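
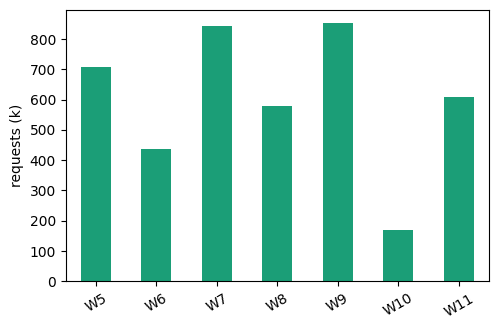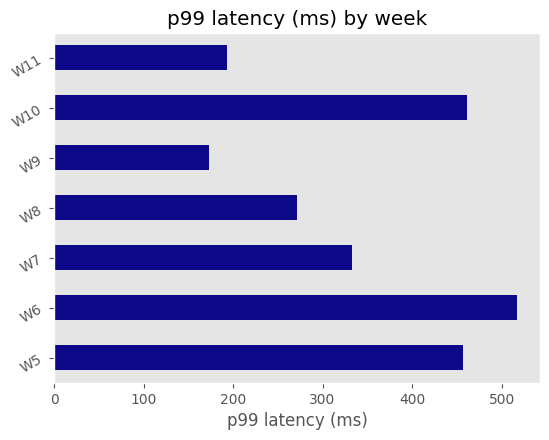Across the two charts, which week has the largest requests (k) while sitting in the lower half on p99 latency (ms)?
Chart 2 median p99 latency (ms) ≈ 350; below-median weeks: W8, W9, W11. Among those, W9 has the highest requests (k) (≈ 900).

W9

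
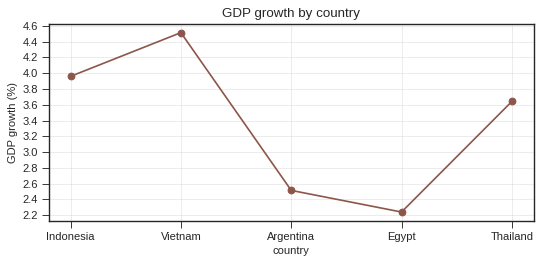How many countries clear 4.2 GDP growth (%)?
Above 4.2: Vietnam.

1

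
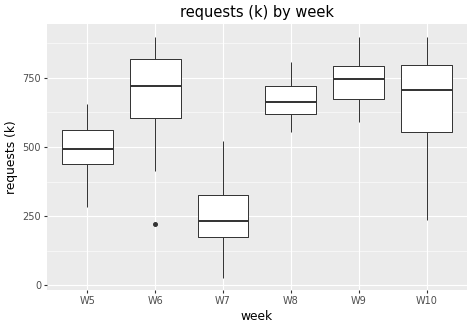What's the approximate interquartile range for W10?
Q3 ≈ 800, Q1 ≈ 550; IQR ≈ 250.

≈ 250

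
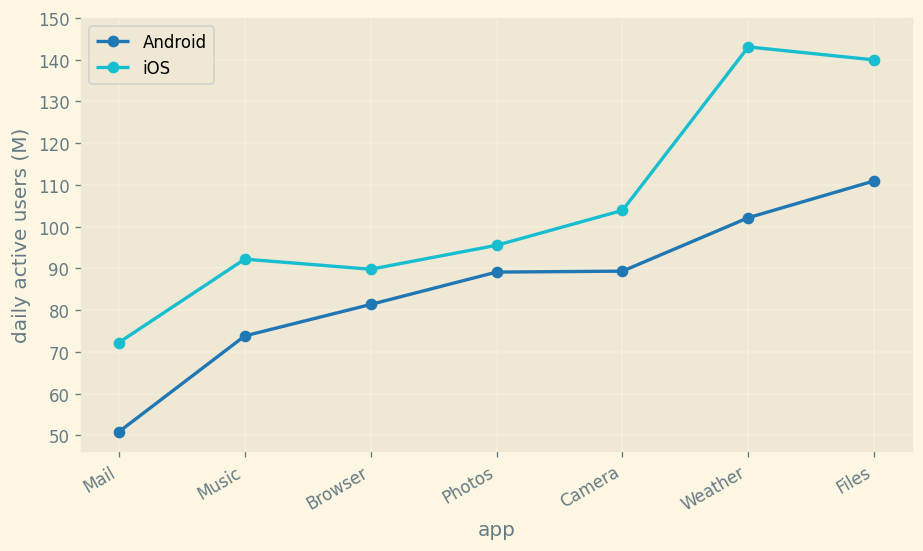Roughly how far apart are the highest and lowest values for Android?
Max Files ≈ 110, min Mail ≈ 50; range ≈ 60.

≈ 60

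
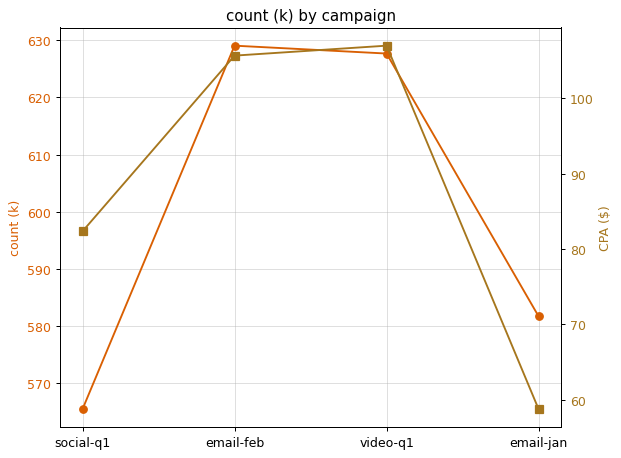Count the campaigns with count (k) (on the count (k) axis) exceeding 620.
Above 620: email-feb, video-q1.

2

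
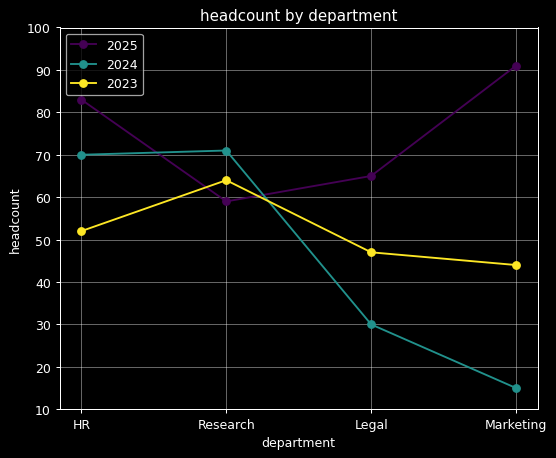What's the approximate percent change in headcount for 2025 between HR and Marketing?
≈ +12.5%

HR ≈ 80, Marketing ≈ 90; (90 − 80) / 80 ≈ +12.5%.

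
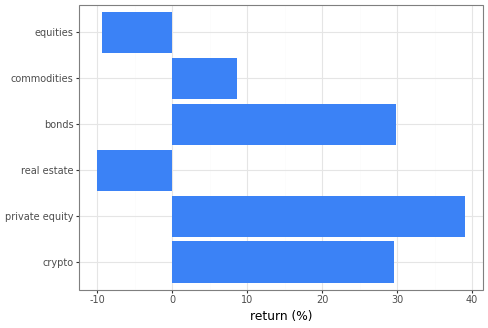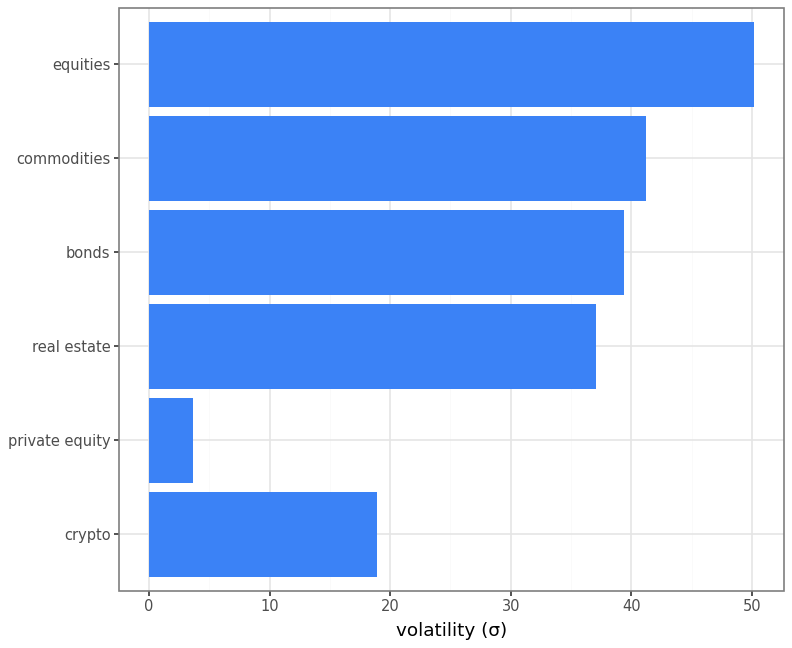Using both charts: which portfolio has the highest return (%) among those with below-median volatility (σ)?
Chart 2 median volatility (σ) ≈ 40; below-median portfolios: crypto, private equity, real estate. Among those, private equity has the highest return (%) (≈ 40).

private equity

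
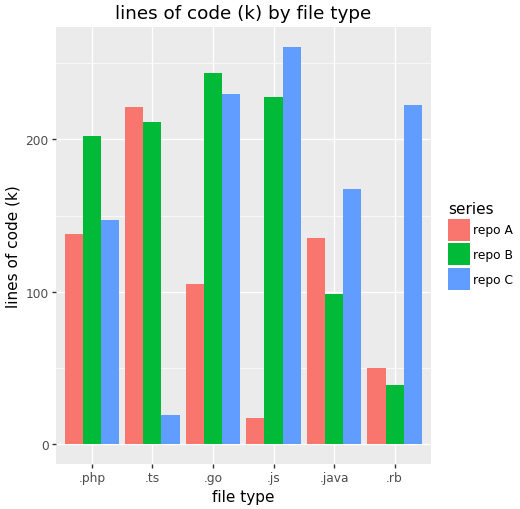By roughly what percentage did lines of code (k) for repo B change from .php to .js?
.php ≈ 200, .js ≈ 225; (225 − 200) / 200 ≈ +12.5%.

≈ +12.5%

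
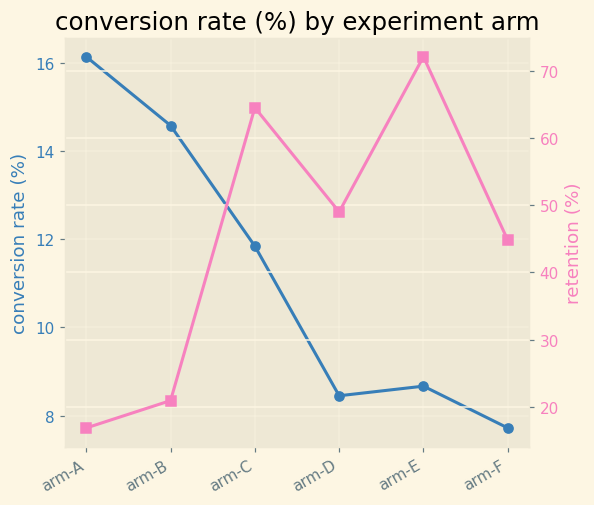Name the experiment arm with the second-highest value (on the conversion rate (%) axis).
Top 3 (on the conversion rate (%) axis): arm-A ≈ 16, arm-B ≈ 15, arm-C ≈ 12.

arm-B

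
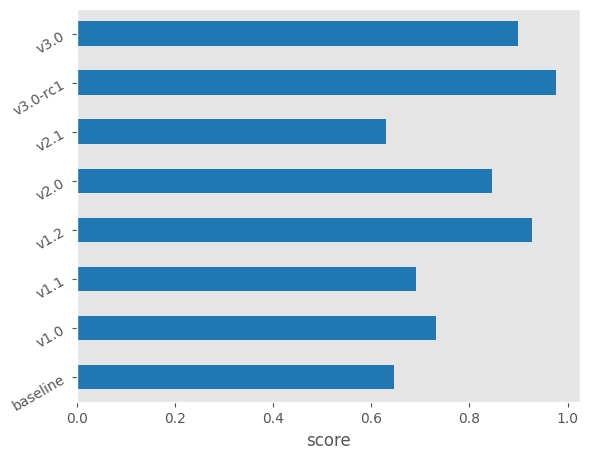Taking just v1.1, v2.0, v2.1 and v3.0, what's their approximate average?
≈ 0.75

(0.7 + 0.8 + 0.6 + 0.9) / 4 ≈ 0.75.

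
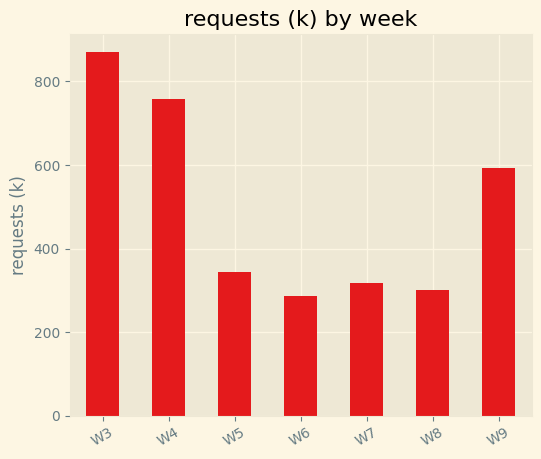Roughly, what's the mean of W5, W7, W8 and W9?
≈ 375

(300 + 300 + 300 + 600) / 4 ≈ 375.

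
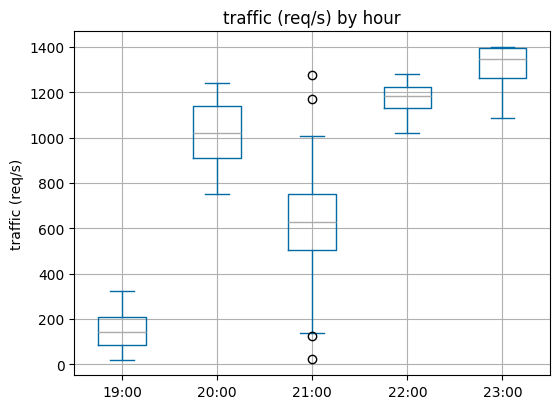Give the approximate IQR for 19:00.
Q3 ≈ 200, Q1 ≈ 100; IQR ≈ 100.

≈ 100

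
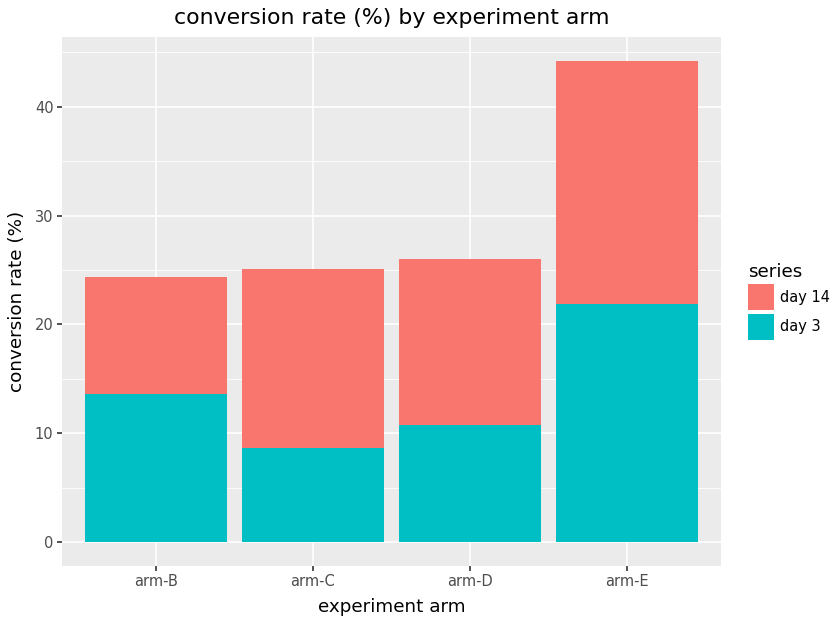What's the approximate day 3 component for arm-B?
day 3 top ≈ 15, bottom ≈ 0; segment ≈ 15.

≈ 15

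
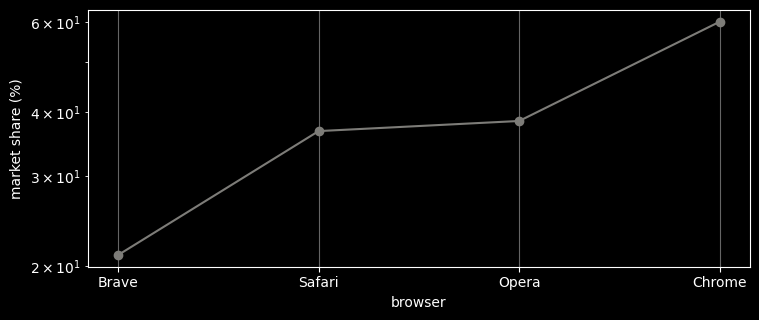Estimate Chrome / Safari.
Chrome ≈ 60, Safari ≈ 35; 60/35 ≈ 1.71.

≈ 1.71×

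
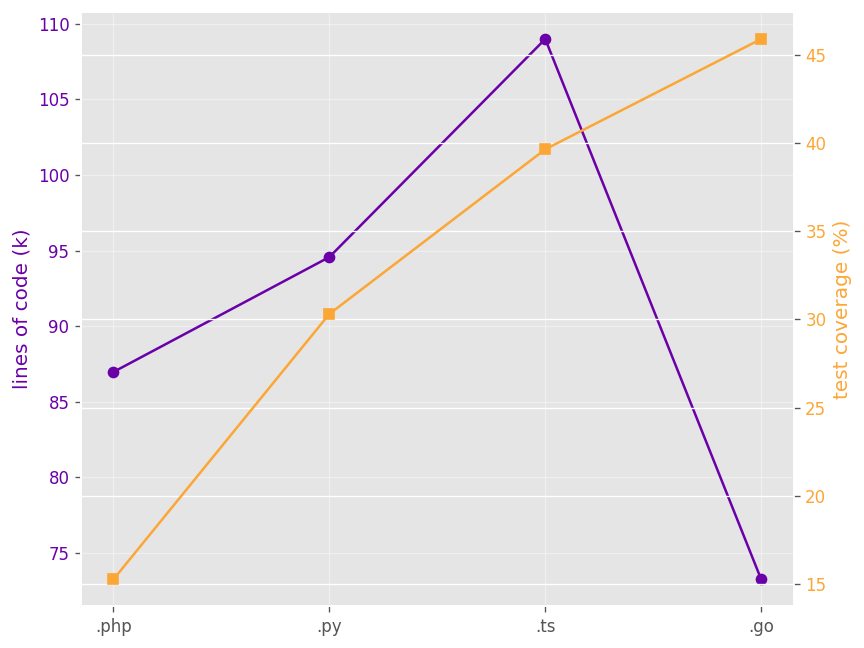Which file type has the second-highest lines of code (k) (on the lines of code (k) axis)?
.py

Top 3 (on the lines of code (k) axis): .ts ≈ 110, .py ≈ 95, .php ≈ 85.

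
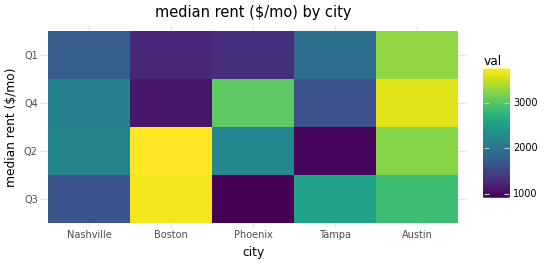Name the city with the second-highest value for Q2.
Austin

Top 3 for Q2: Boston ≈ 4000, Austin ≈ 3000, Phoenix ≈ 2000.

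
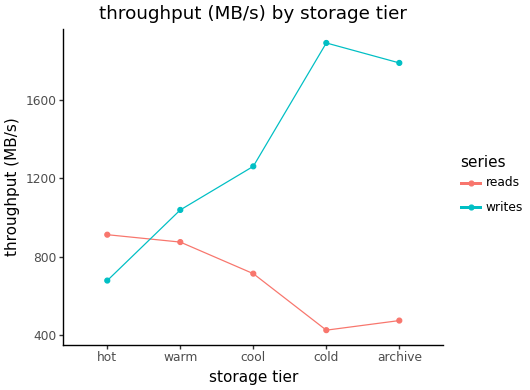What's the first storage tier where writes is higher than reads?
hot: writes ≈ 600 vs reads ≈ 1000 (not yet); warm: writes ≈ 1000 vs reads ≈ 800 (first crossover).

warm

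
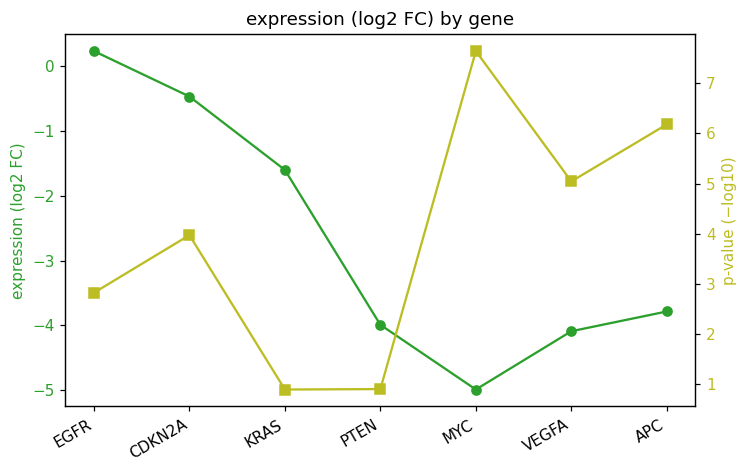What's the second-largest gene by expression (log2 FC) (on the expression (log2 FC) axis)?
CDKN2A

Top 3 (on the expression (log2 FC) axis): EGFR ≈ 0.0, CDKN2A ≈ -0.5, KRAS ≈ -1.5.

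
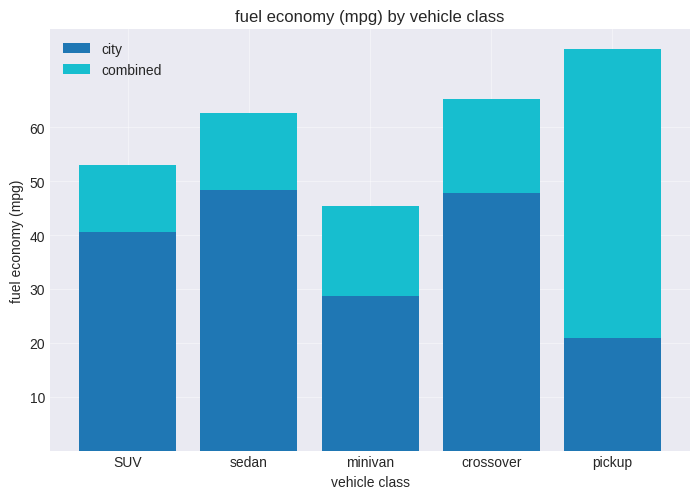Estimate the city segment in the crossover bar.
≈ 50

city top ≈ 50, bottom ≈ 0; segment ≈ 50.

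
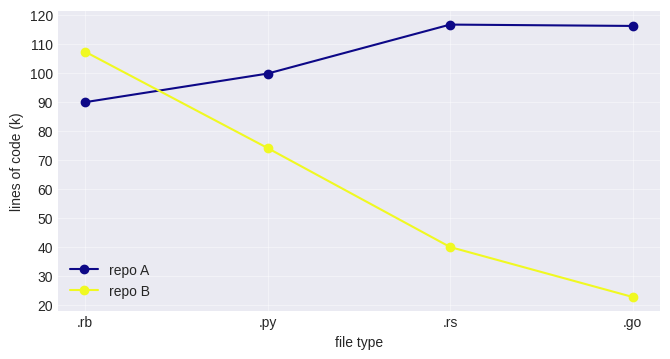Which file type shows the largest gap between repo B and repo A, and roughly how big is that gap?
.go: repo B ≈ 20, repo A ≈ 120 → gap ≈ 100. Next-largest (.rs) is only ≈ 80.

.go, ≈ 100 k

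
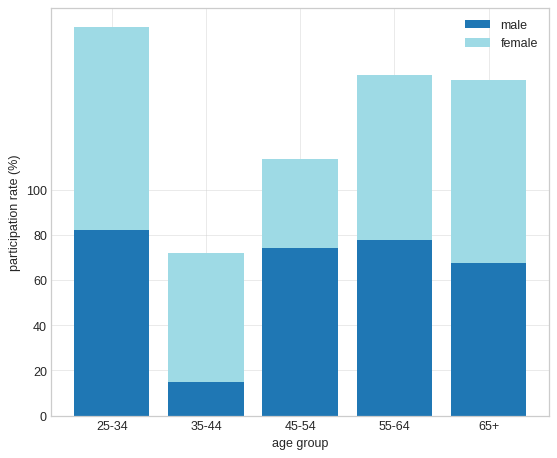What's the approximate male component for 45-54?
≈ 80

male top ≈ 80, bottom ≈ 0; segment ≈ 80.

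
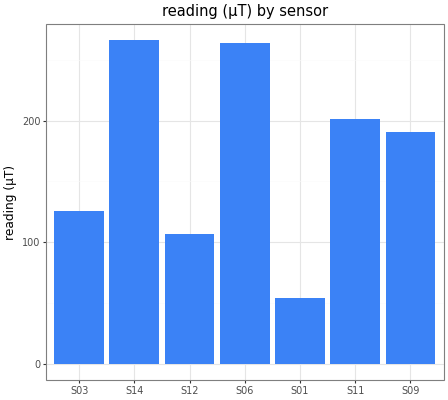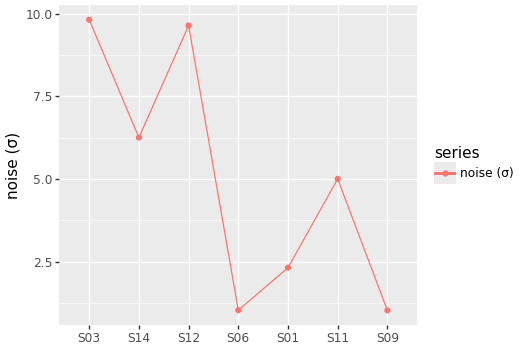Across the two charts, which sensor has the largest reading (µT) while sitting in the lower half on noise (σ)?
S06

Chart 2 median noise (σ) ≈ 5; below-median sensors: S06, S01, S09. Among those, S06 has the highest reading (µT) (≈ 275).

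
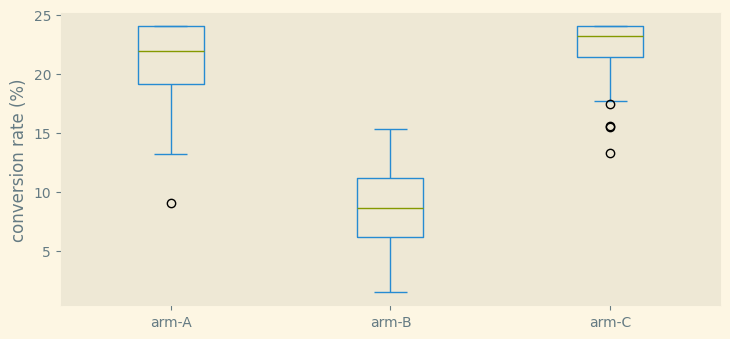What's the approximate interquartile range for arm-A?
Q3 ≈ 24, Q1 ≈ 20; IQR ≈ 4.

≈ 4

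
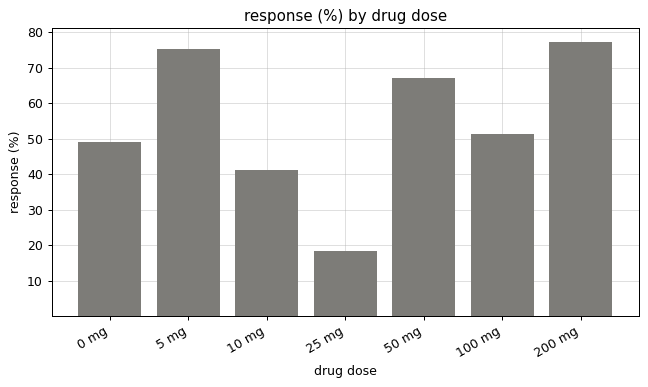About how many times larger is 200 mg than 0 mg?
200 mg ≈ 80, 0 mg ≈ 50; 80/50 ≈ 1.6.

≈ 1.6×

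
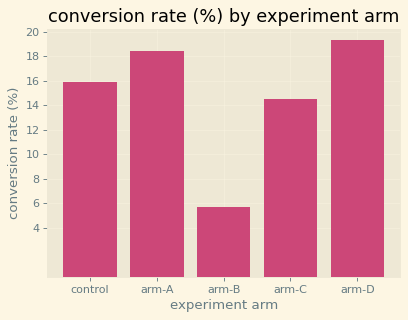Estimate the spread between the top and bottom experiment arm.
Max arm-D ≈ 20, min arm-B ≈ 6; range ≈ 14.

≈ 14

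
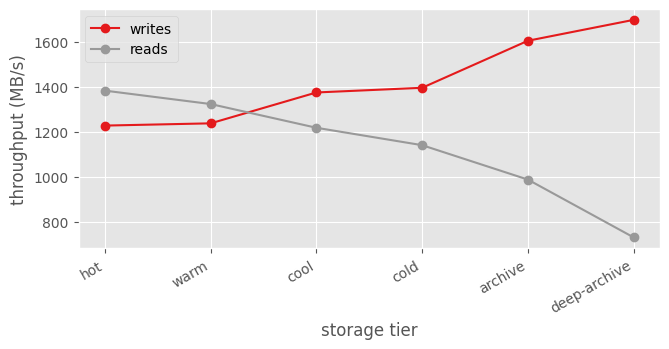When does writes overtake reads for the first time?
cool

warm: writes ≈ 1200 vs reads ≈ 1300 (not yet); cool: writes ≈ 1400 vs reads ≈ 1200 (first crossover).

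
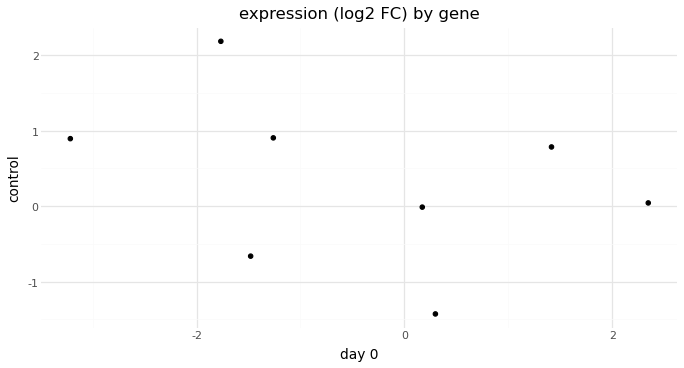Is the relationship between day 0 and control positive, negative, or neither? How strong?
negative, weak

Points are negatively correlated; weak (|r| ≈ 0.3).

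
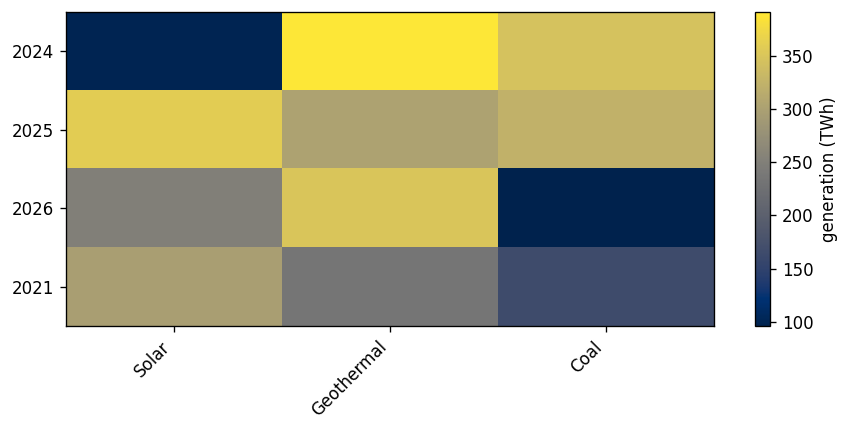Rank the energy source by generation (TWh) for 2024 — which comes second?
Coal

Top 3 for 2024: Geothermal ≈ 400, Coal ≈ 350, Solar ≈ 100.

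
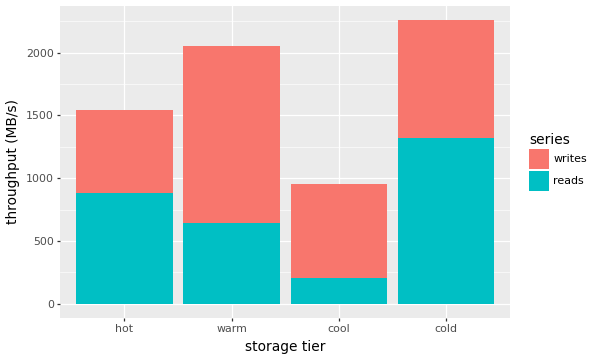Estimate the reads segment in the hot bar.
reads top ≈ 800, bottom ≈ 0; segment ≈ 800.

≈ 800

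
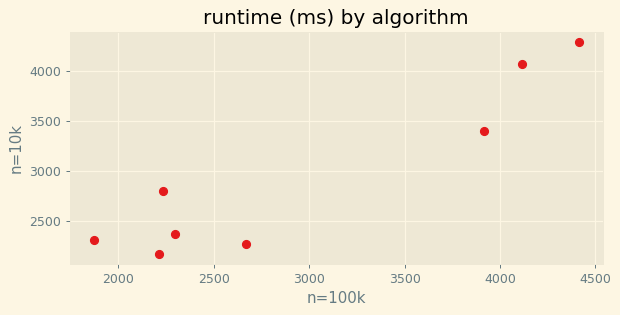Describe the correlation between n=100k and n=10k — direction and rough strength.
positive, strong

Points are positively correlated; strong (|r| ≈ 0.9).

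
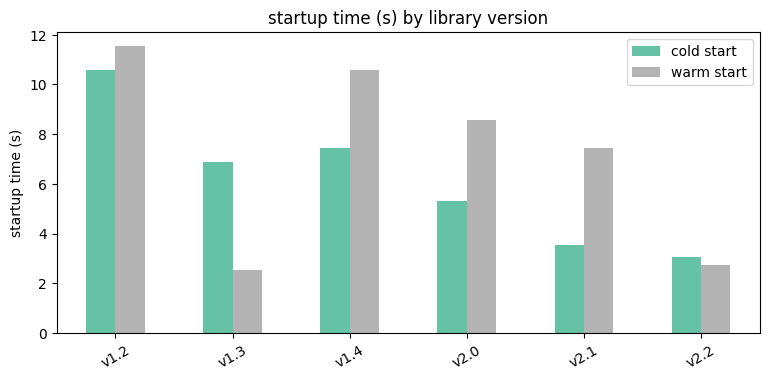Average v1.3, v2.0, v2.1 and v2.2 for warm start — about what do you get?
(3 + 9 + 7 + 3) / 4 ≈ 6.

≈ 6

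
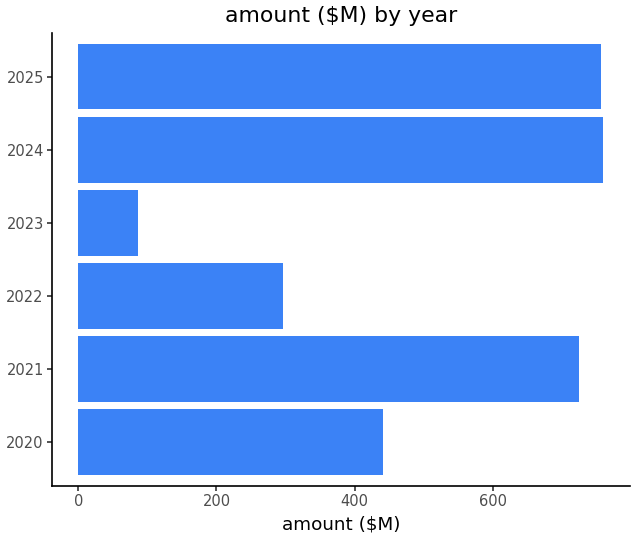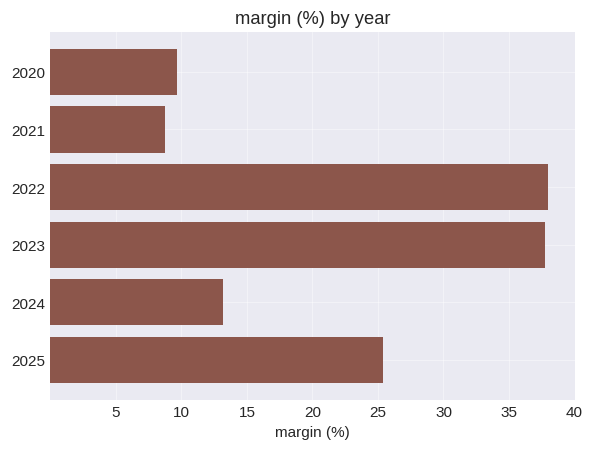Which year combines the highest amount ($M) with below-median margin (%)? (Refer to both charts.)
2024

Chart 2 median margin (%) ≈ 20; below-median years: 2020, 2021, 2024. Among those, 2024 has the highest amount ($M) (≈ 800).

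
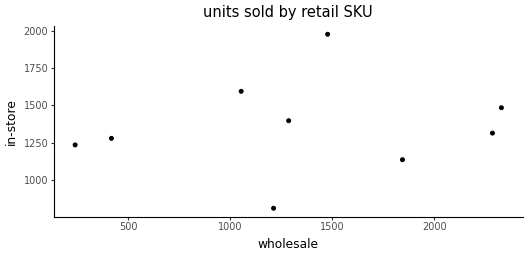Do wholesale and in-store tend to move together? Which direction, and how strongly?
Points are roughly uncorrelated; weak (|r| ≈ 0.1).

no clear correlation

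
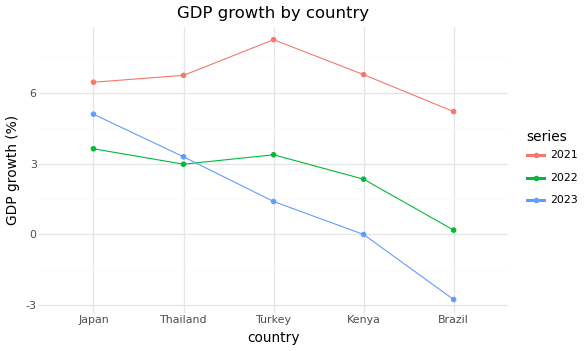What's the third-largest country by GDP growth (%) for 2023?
Turkey

Top 4 for 2023: Japan ≈ 5, Thailand ≈ 3, Turkey ≈ 1, Kenya ≈ 0.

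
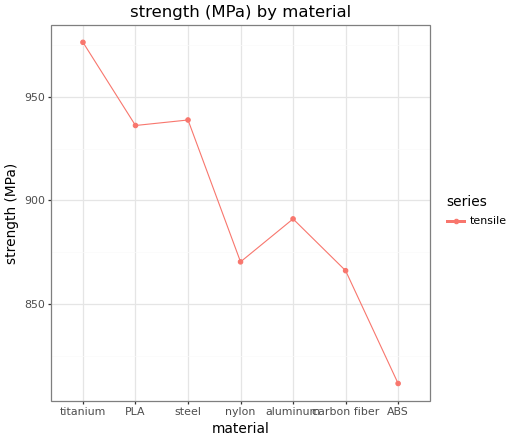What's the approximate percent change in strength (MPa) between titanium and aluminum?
≈ -8.2%

titanium ≈ 980, aluminum ≈ 900; (900 − 980) / 980 ≈ -8.2%.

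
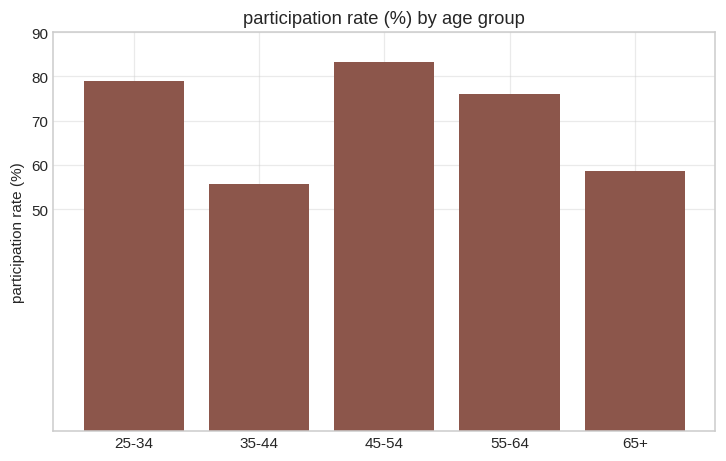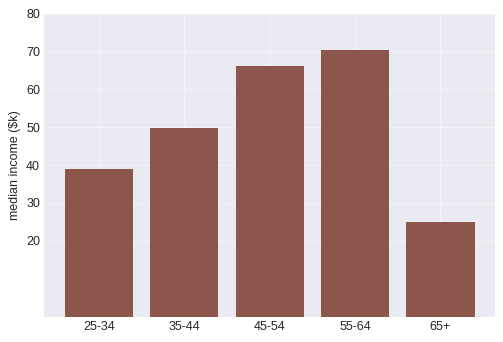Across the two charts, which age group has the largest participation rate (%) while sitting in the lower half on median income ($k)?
Chart 2 median median income ($k) ≈ 50; below-median age groups: 25-34, 65+. Among those, 25-34 has the highest participation rate (%) (≈ 80).

25-34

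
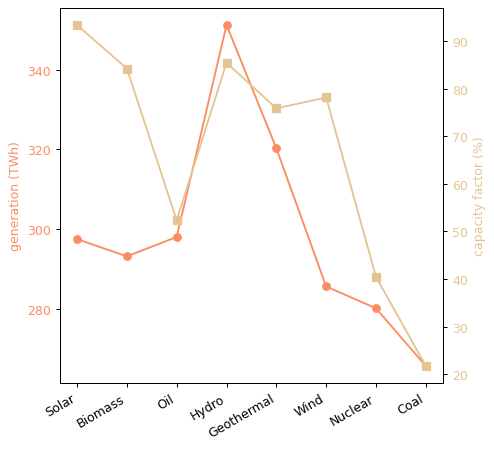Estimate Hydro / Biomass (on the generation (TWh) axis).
≈ 1.21×

Hydro ≈ 350, Biomass ≈ 290; 350/290 ≈ 1.21.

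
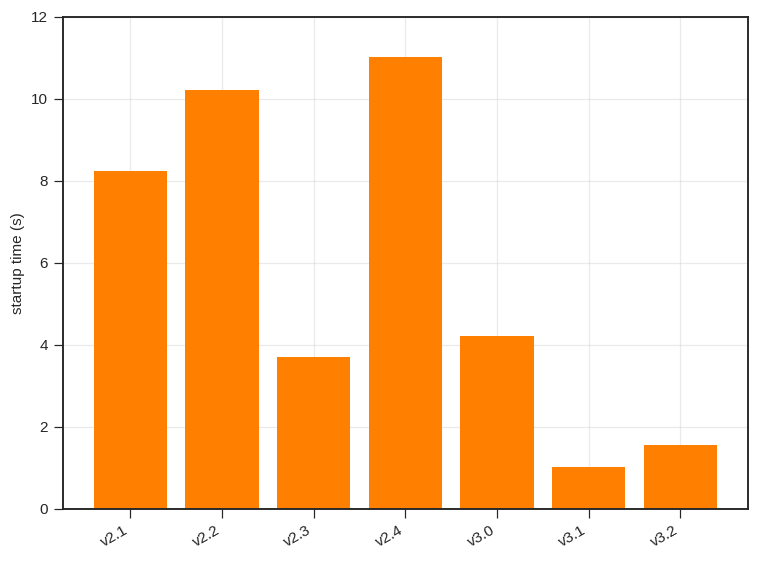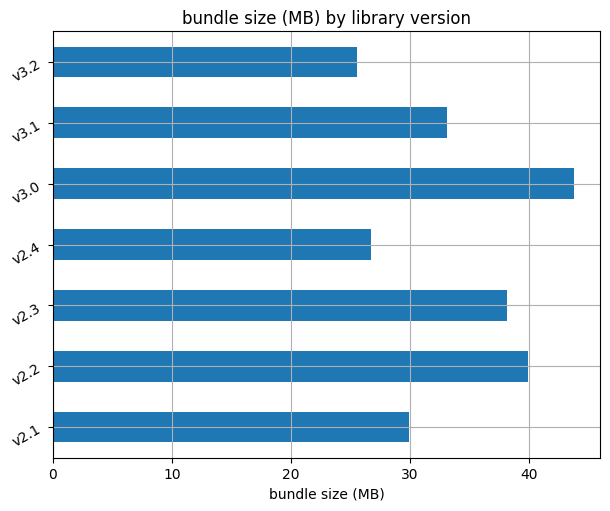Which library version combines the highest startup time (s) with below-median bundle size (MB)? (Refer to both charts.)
Chart 2 median bundle size (MB) ≈ 35; below-median library versions: v2.1, v2.4, v3.2. Among those, v2.4 has the highest startup time (s) (≈ 12).

v2.4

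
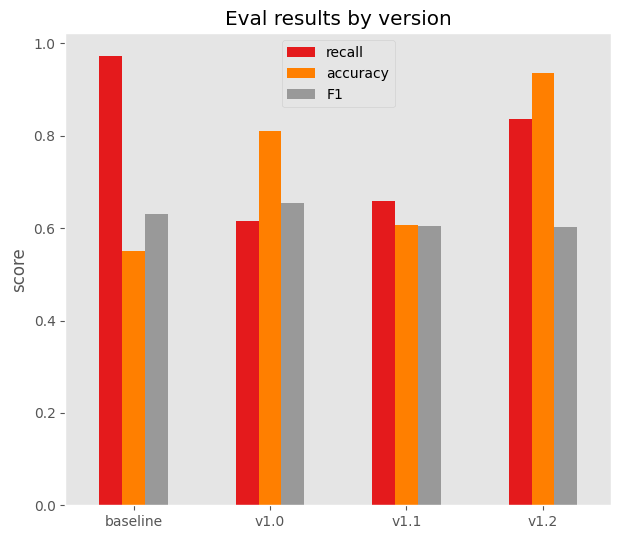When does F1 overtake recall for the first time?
v1.0

baseline: F1 ≈ 0.6 vs recall ≈ 1.0 (not yet); v1.0: F1 ≈ 0.7 vs recall ≈ 0.6 (first crossover).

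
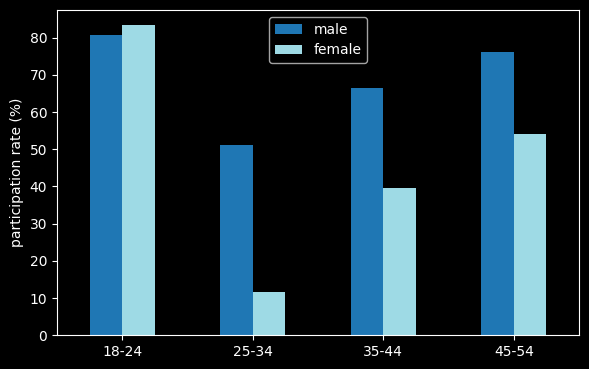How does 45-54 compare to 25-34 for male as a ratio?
45-54 ≈ 80, 25-34 ≈ 50; 80/50 ≈ 1.6.

≈ 1.6×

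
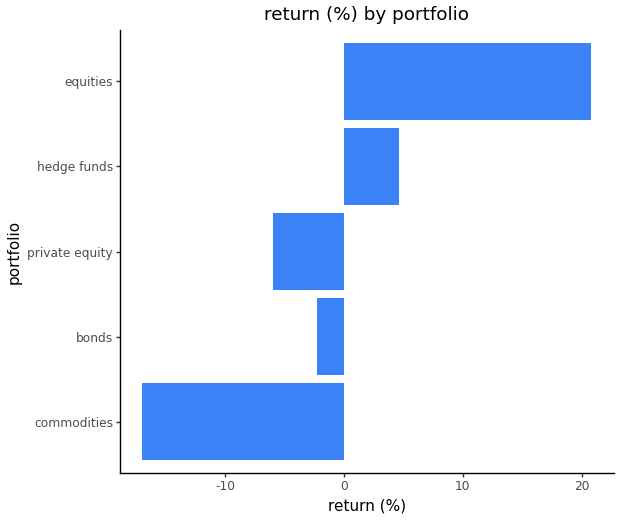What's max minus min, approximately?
Max equities ≈ 20, min commodities ≈ -15; range ≈ 35.

≈ 35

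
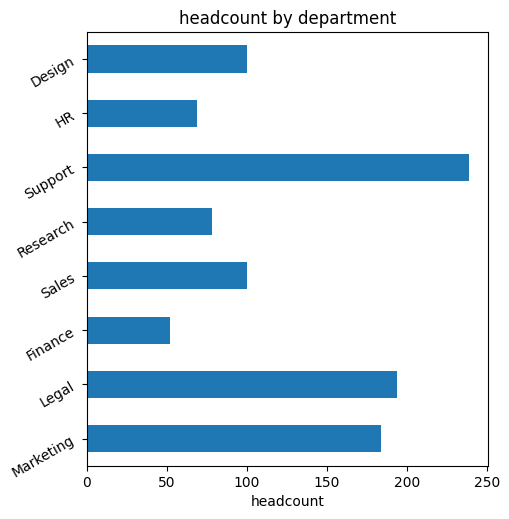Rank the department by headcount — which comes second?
Top 3: Support ≈ 240, Legal ≈ 200, Marketing ≈ 180.

Legal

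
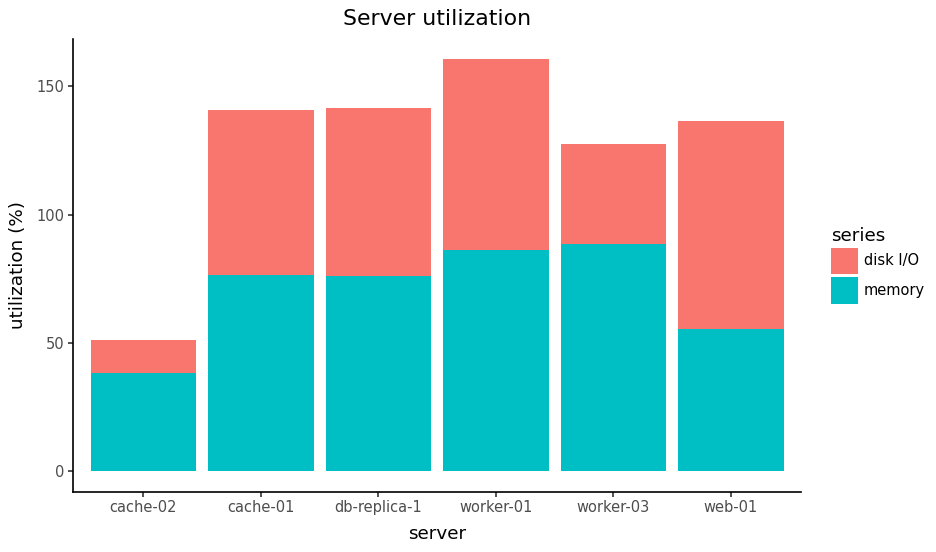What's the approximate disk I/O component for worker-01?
≈ 80

disk I/O top ≈ 160, bottom ≈ 80; segment ≈ 80.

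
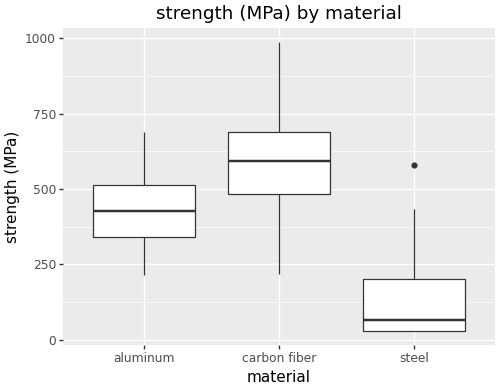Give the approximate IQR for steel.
≈ 150

Q3 ≈ 200, Q1 ≈ 50; IQR ≈ 150.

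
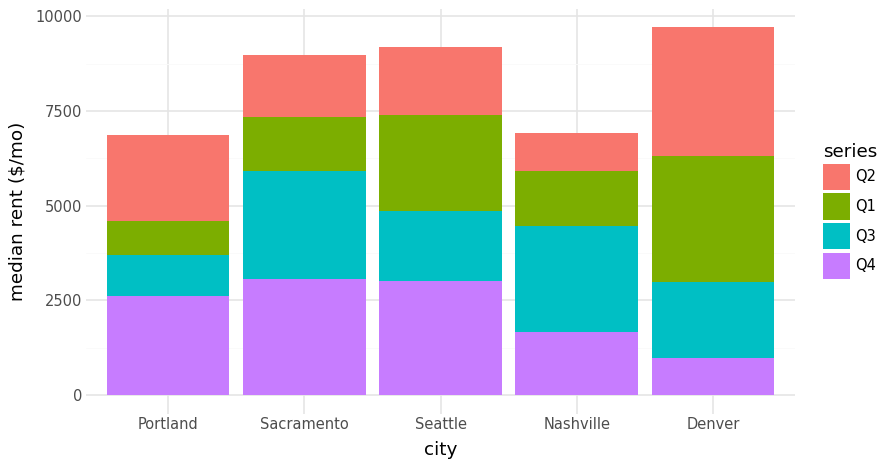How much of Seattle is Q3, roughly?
Q3 top ≈ 5000, bottom ≈ 3000; segment ≈ 2000.

≈ 2000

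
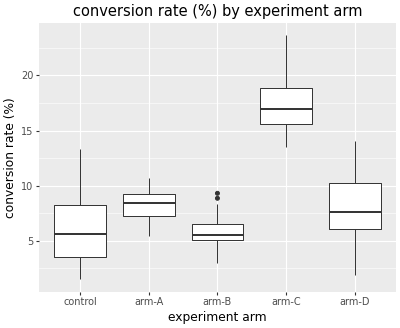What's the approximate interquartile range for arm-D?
Q3 ≈ 10, Q1 ≈ 6; IQR ≈ 4.

≈ 4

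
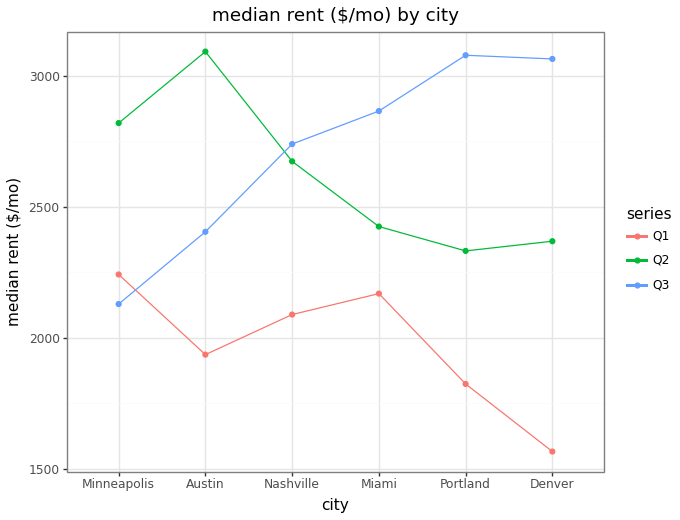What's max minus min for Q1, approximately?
≈ 600

Max Minneapolis ≈ 2200, min Denver ≈ 1600; range ≈ 600.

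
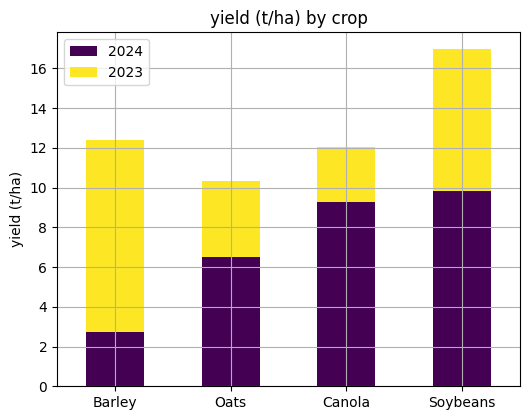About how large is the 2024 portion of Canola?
2024 top ≈ 10, bottom ≈ 0; segment ≈ 10.

≈ 10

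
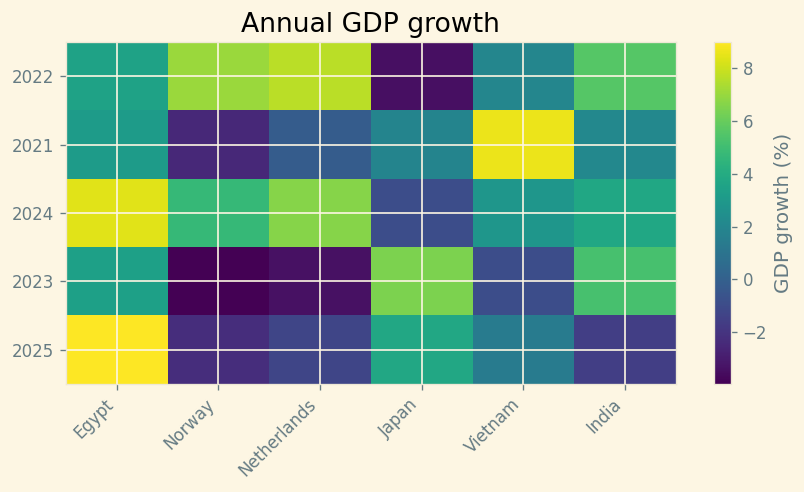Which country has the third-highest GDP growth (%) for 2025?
Top 4 for 2025: Egypt ≈ 8, Japan ≈ 4, Vietnam ≈ 2, Netherlands ≈ -2.

Vietnam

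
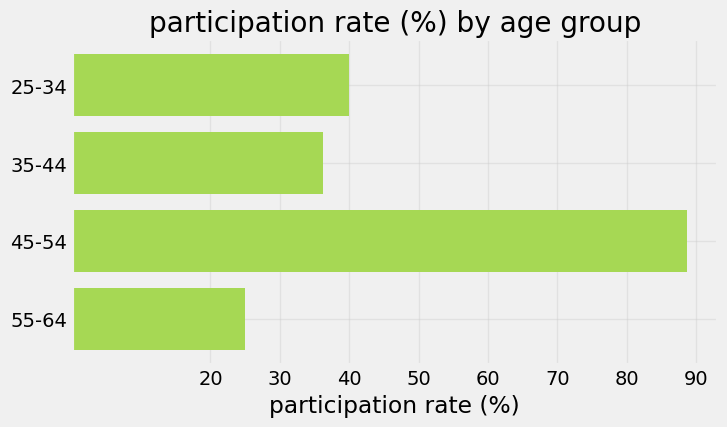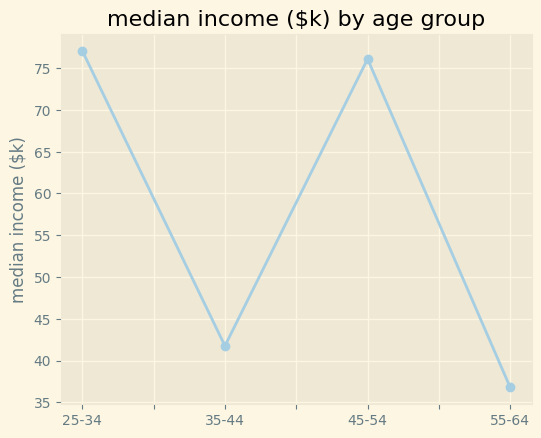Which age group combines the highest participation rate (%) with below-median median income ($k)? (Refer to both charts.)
35-44

Chart 2 median median income ($k) ≈ 60; below-median age groups: 35-44, 55-64. Among those, 35-44 has the highest participation rate (%) (≈ 40).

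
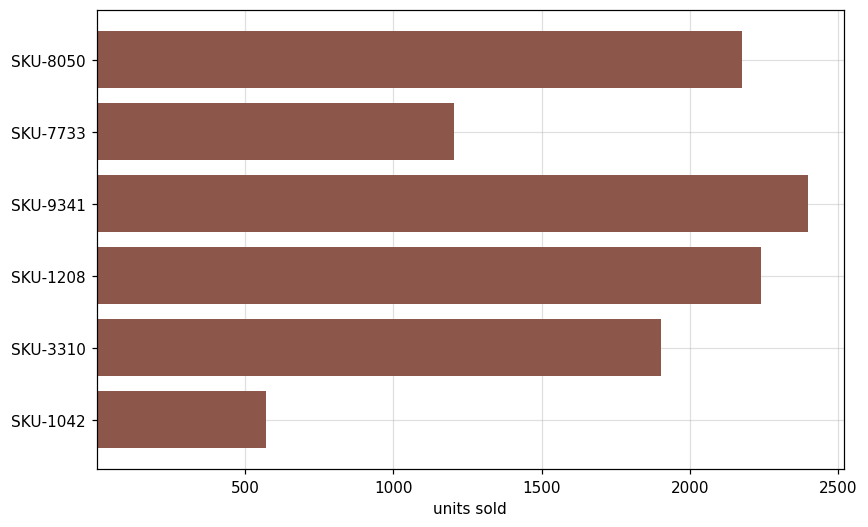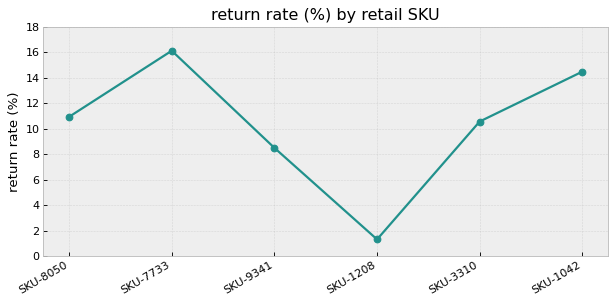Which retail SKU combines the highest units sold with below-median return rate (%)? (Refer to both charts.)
SKU-9341

Chart 2 median return rate (%) ≈ 10; below-median retail SKUs: SKU-9341, SKU-1208, SKU-3310. Among those, SKU-9341 has the highest units sold (≈ 2500).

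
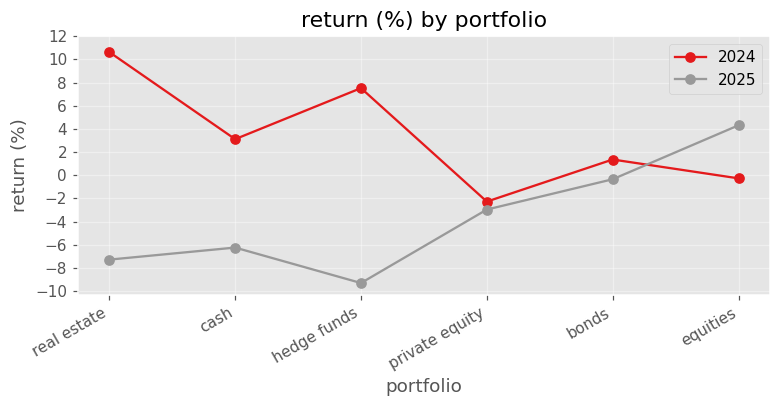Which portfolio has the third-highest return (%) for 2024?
cash

Top 4 for 2024: real estate ≈ 10, hedge funds ≈ 8, cash ≈ 4, bonds ≈ 2.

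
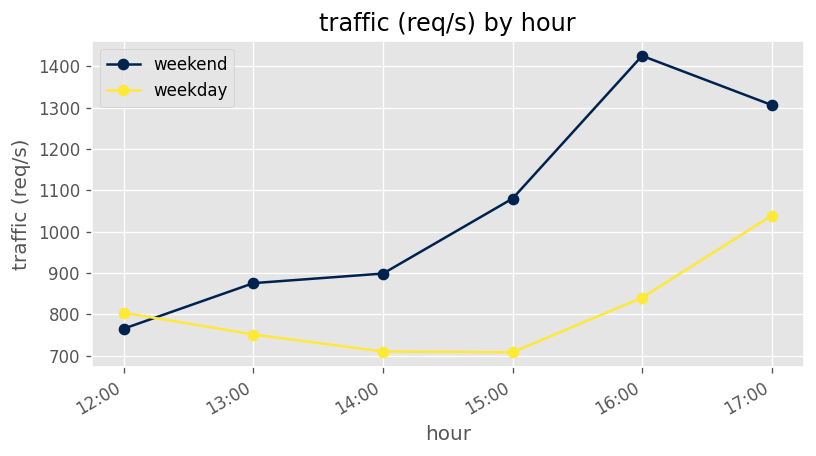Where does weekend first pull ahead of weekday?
13:00

12:00: weekend ≈ 800 vs weekday ≈ 800 (not yet); 13:00: weekend ≈ 900 vs weekday ≈ 800 (first crossover).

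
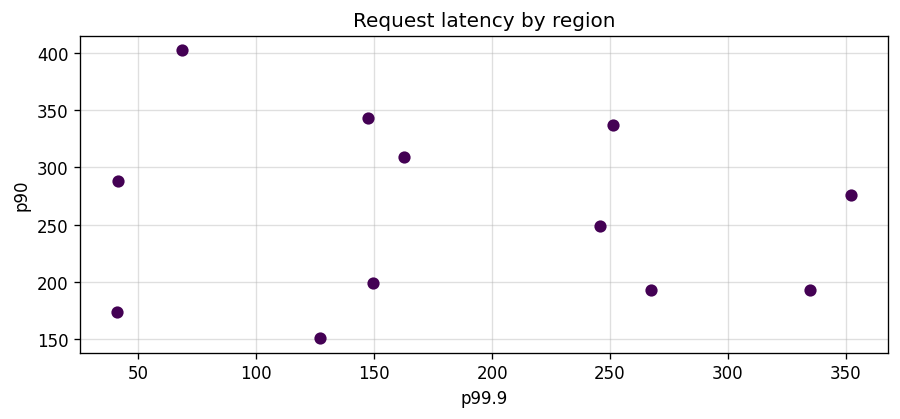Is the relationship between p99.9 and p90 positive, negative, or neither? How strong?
Points are roughly uncorrelated; weak (|r| ≈ 0.1).

no clear correlation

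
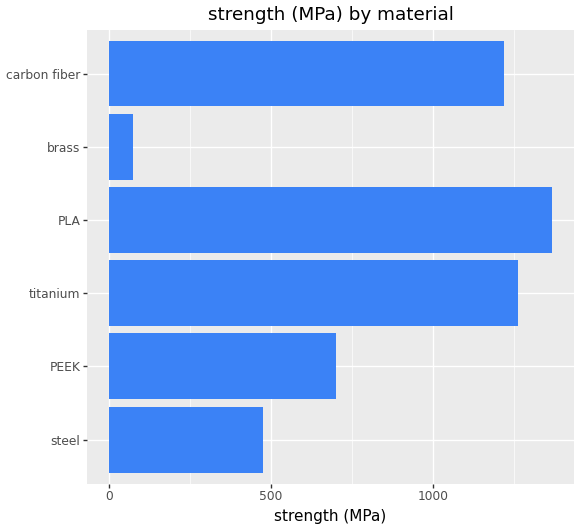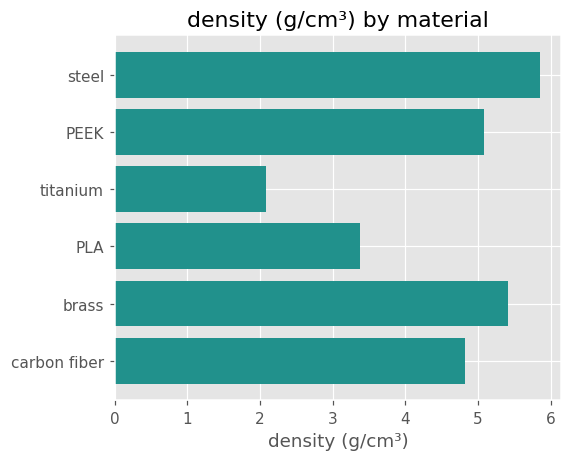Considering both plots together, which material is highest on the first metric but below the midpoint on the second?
PLA

Chart 2 median density (g/cm³) ≈ 5; below-median materials: titanium, PLA, carbon fiber. Among those, PLA has the highest strength (MPa) (≈ 1400).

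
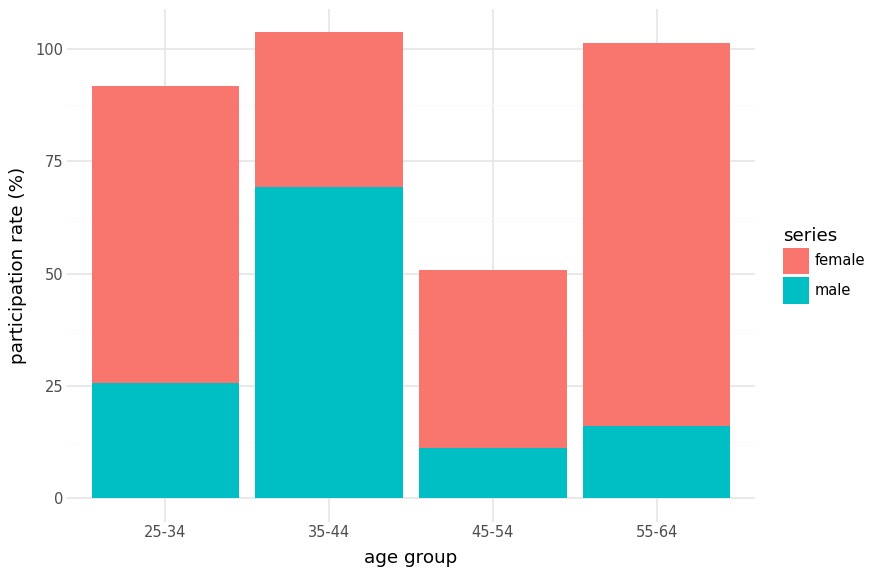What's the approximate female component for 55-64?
≈ 80

female top ≈ 100, bottom ≈ 20; segment ≈ 80.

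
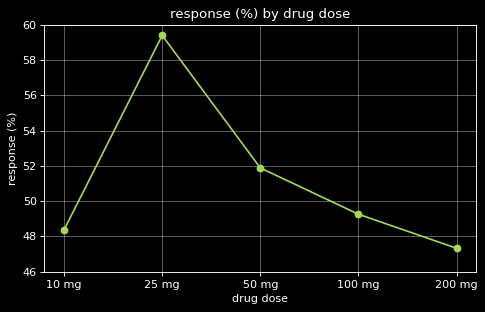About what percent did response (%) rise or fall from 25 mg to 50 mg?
25 mg ≈ 60, 50 mg ≈ 52; (52 − 60) / 60 ≈ -13.3%.

≈ -13.3%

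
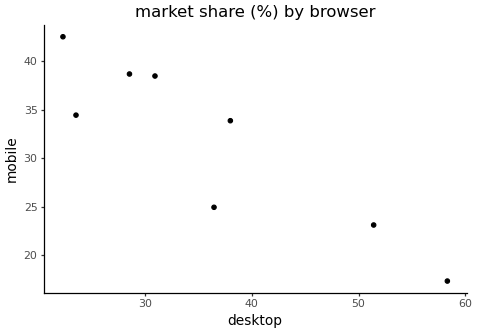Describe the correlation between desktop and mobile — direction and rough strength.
negative, strong

Points are negatively correlated; strong (|r| ≈ 0.9).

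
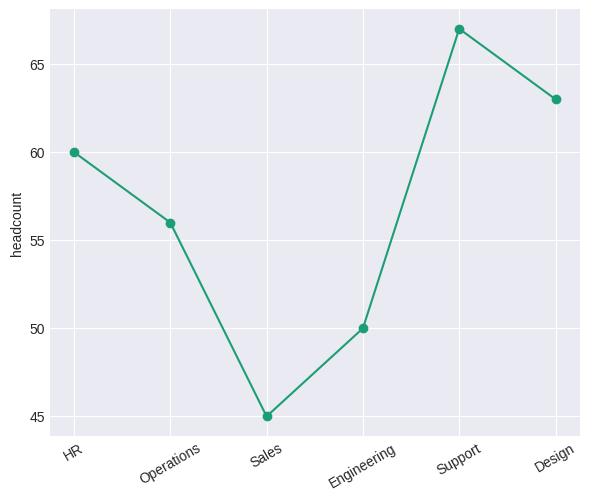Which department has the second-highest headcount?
Design

Top 3: Support ≈ 68, Design ≈ 64, HR ≈ 60.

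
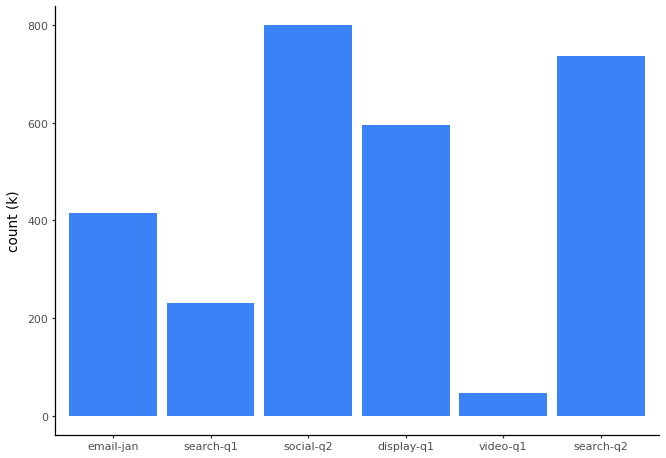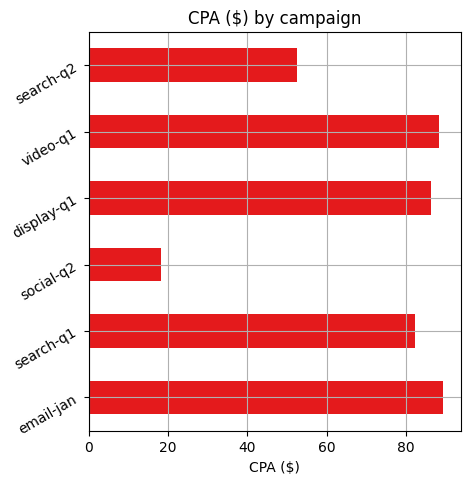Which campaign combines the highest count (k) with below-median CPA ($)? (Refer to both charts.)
social-q2

Chart 2 median CPA ($) ≈ 80; below-median campaigns: search-q1, social-q2, search-q2. Among those, social-q2 has the highest count (k) (≈ 800).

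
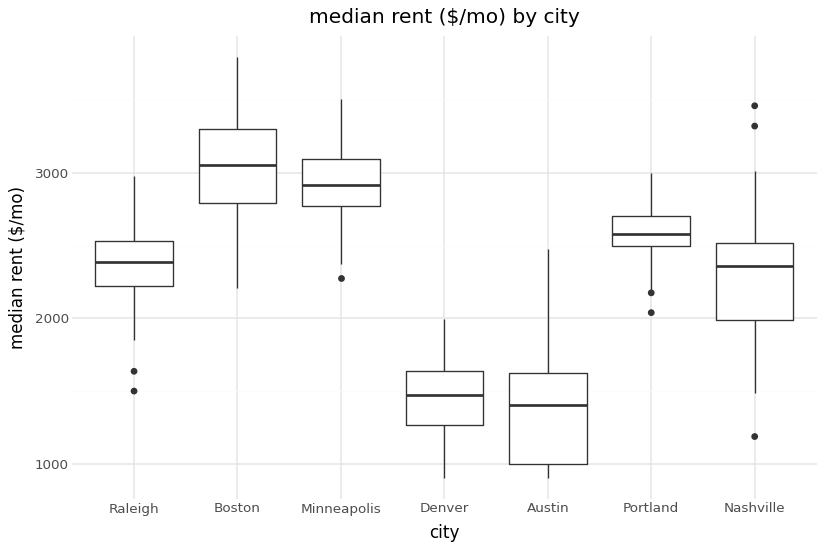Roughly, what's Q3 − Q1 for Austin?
Q3 ≈ 1600, Q1 ≈ 1000; IQR ≈ 600.

≈ 600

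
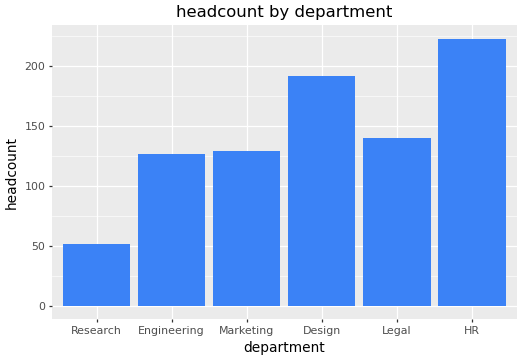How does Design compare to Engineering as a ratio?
≈ 1.67×

Design ≈ 200, Engineering ≈ 120; 200/120 ≈ 1.67.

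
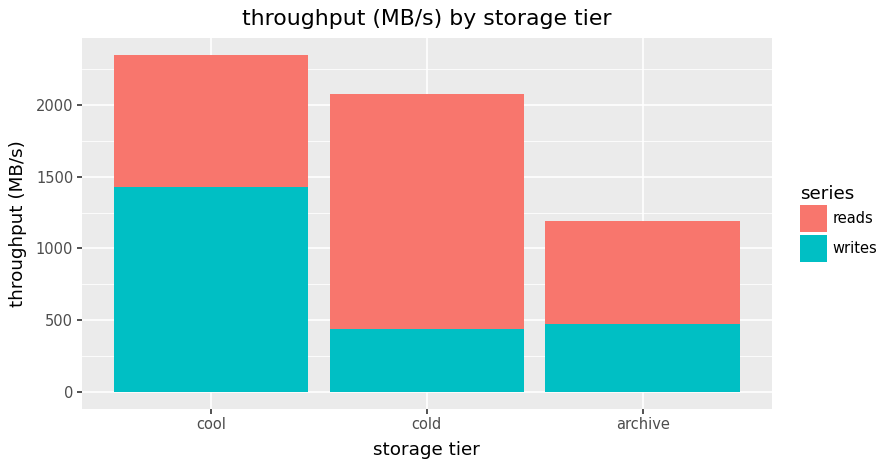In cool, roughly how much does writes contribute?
writes top ≈ 1400, bottom ≈ 0; segment ≈ 1400.

≈ 1400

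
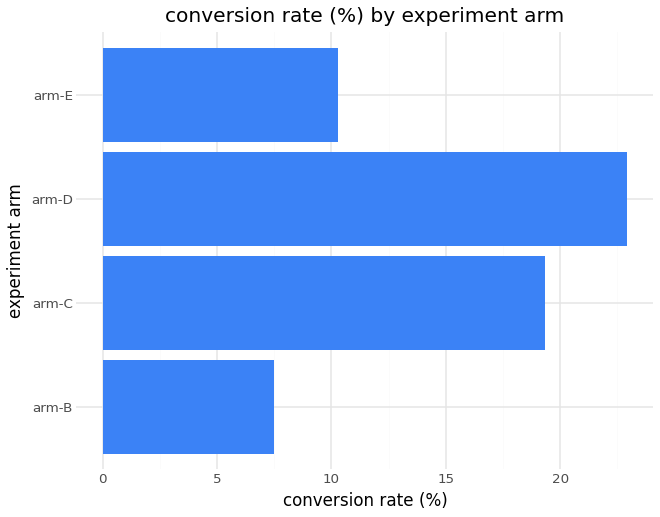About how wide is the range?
Max arm-D ≈ 22, min arm-B ≈ 8; range ≈ 14.

≈ 14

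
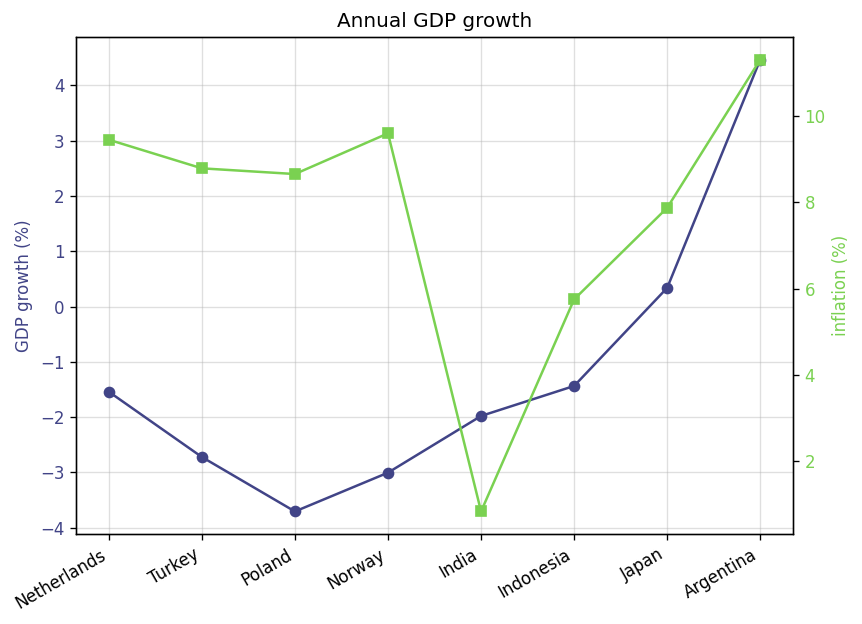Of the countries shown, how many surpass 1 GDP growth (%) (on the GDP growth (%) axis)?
1

Above 1: Argentina.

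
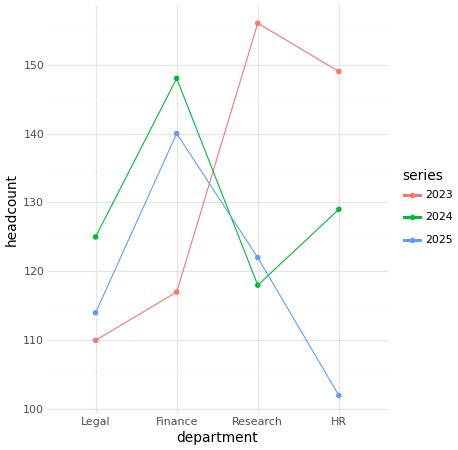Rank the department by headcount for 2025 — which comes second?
Research

Top 3 for 2025: Finance ≈ 140, Research ≈ 120, Legal ≈ 115.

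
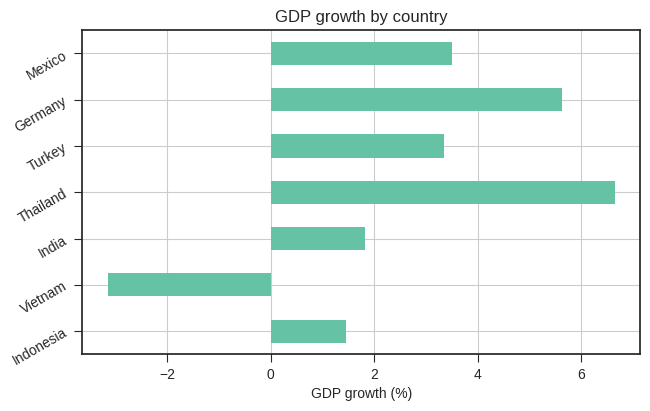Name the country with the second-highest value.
Top 3: Thailand ≈ 7, Germany ≈ 6, Mexico ≈ 4.

Germany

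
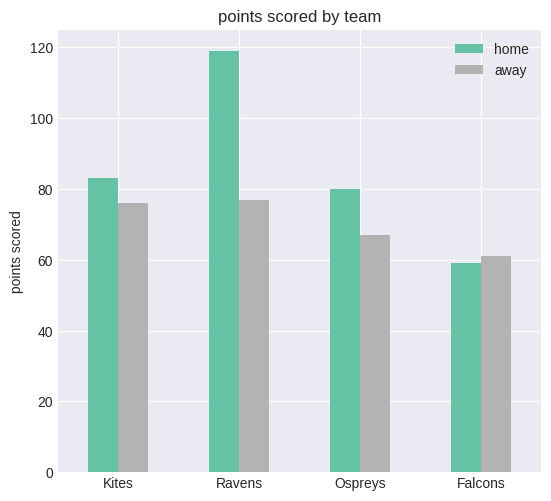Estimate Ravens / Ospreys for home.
≈ 1.5×

Ravens ≈ 120, Ospreys ≈ 80; 120/80 ≈ 1.5.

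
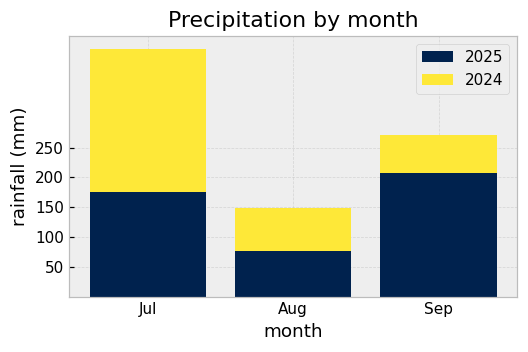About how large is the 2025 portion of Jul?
2025 top ≈ 200, bottom ≈ 0; segment ≈ 200.

≈ 200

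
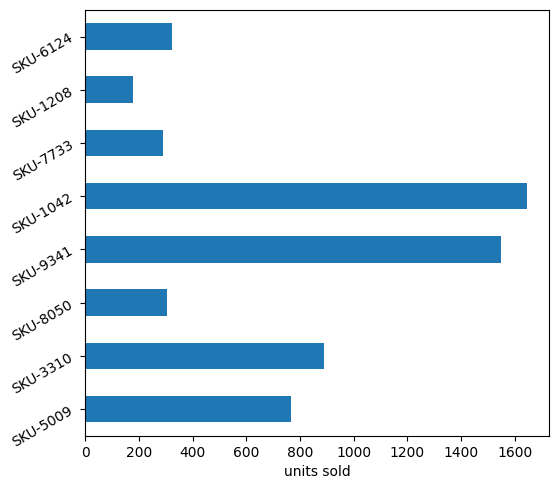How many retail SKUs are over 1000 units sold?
2

Above 1000: SKU-9341, SKU-1042.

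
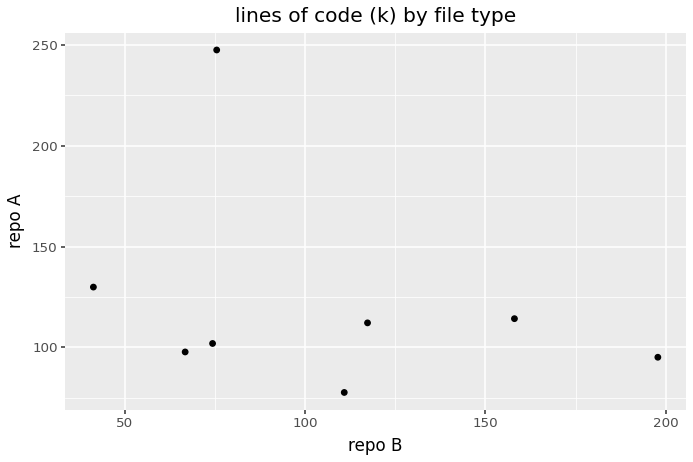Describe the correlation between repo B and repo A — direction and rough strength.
negative, weak

Points are negatively correlated; weak (|r| ≈ 0.3).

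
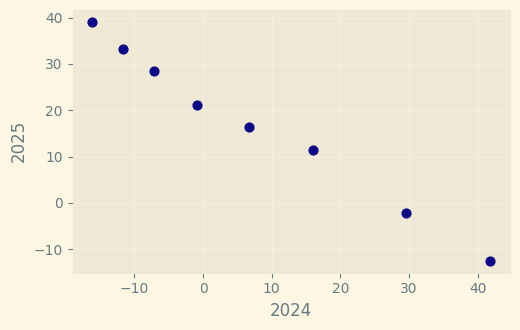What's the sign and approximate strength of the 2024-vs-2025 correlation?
negative, strong

Points are negatively correlated; strong (|r| ≈ 1.0).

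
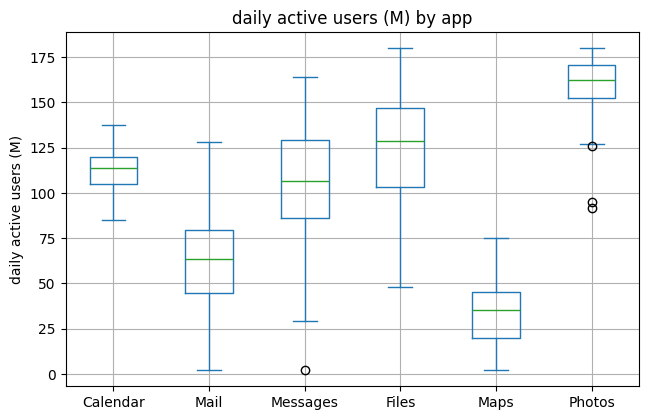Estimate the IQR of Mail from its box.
Q3 ≈ 80, Q1 ≈ 40; IQR ≈ 40.

≈ 40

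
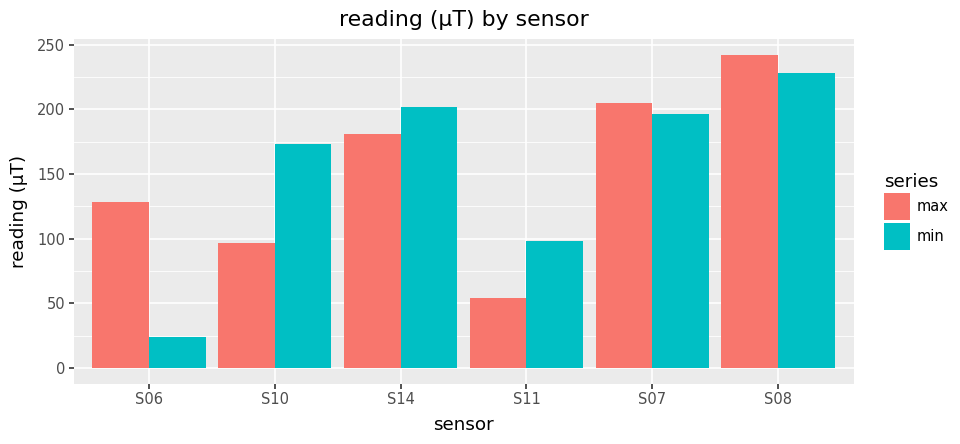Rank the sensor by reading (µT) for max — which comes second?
S07

Top 3 for max: S08 ≈ 250, S07 ≈ 200, S14 ≈ 175.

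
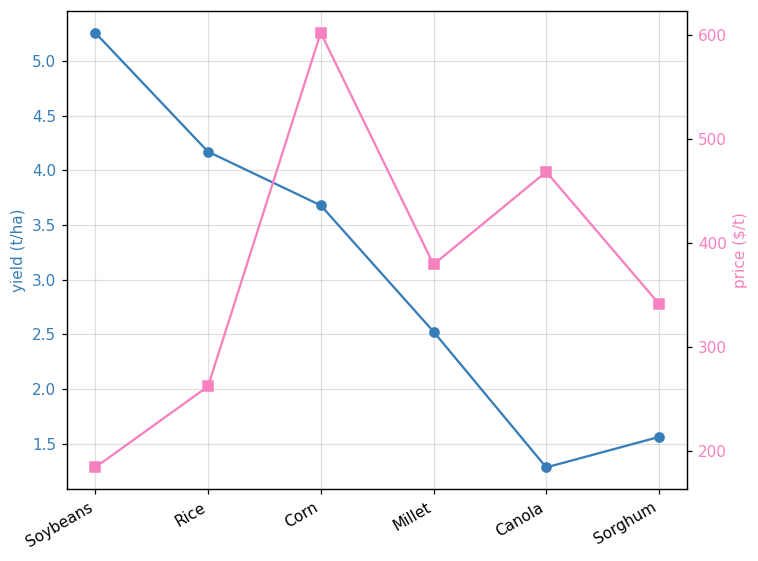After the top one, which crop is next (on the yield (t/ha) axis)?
Rice

Top 3 (on the yield (t/ha) axis): Soybeans ≈ 5.5, Rice ≈ 4.0, Corn ≈ 3.5.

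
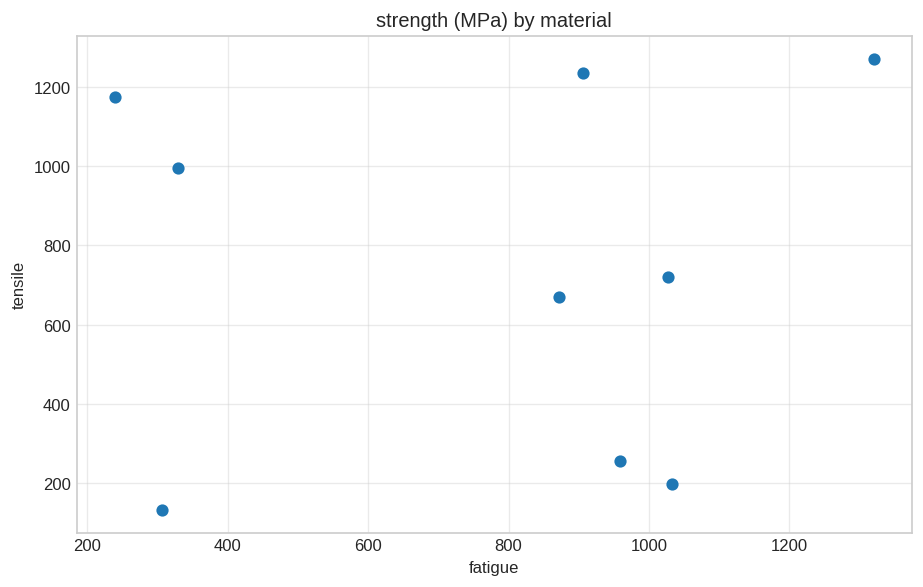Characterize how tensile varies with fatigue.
no clear correlation

Points are roughly uncorrelated; weak (|r| ≈ 0.0).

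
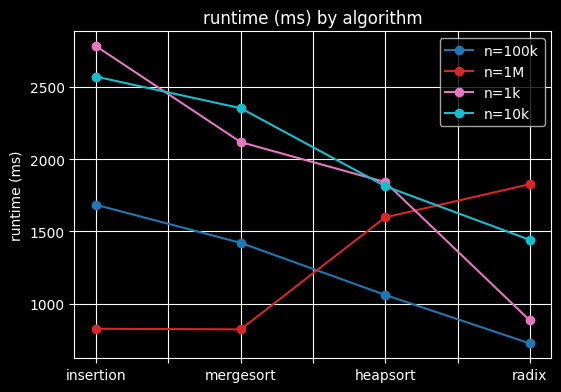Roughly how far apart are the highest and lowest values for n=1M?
Max radix ≈ 1800, min mergesort ≈ 800; range ≈ 1000.

≈ 1000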